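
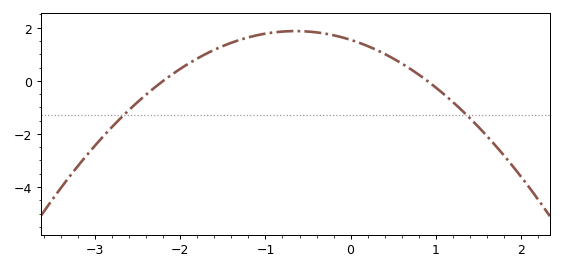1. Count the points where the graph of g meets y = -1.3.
2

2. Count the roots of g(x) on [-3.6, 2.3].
2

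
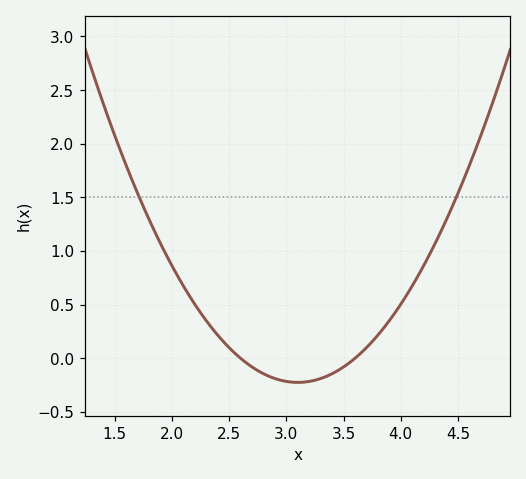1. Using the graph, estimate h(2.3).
0.351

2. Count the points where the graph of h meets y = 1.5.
2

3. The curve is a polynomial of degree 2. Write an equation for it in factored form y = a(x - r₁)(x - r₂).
y = 0.9(x - 2.6)(x - 3.6)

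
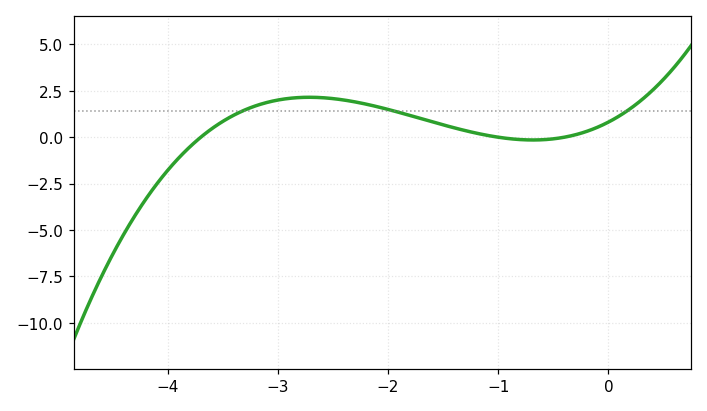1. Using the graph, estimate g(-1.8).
1.17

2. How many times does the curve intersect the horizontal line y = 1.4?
3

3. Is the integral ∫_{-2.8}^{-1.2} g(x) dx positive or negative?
positive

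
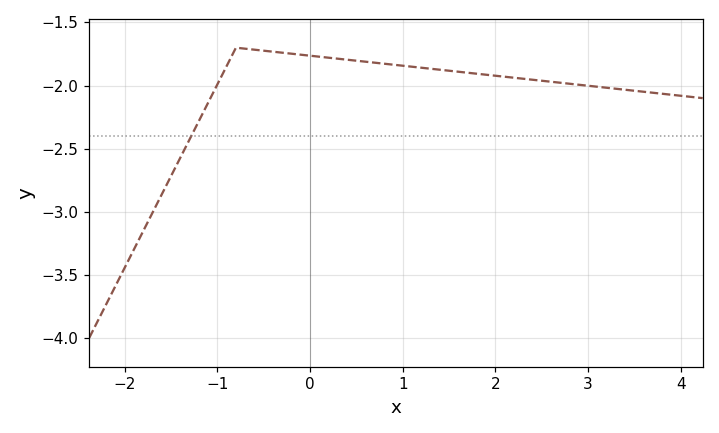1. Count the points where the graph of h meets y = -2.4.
1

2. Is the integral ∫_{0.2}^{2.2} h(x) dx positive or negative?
negative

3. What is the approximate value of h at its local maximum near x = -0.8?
-1.7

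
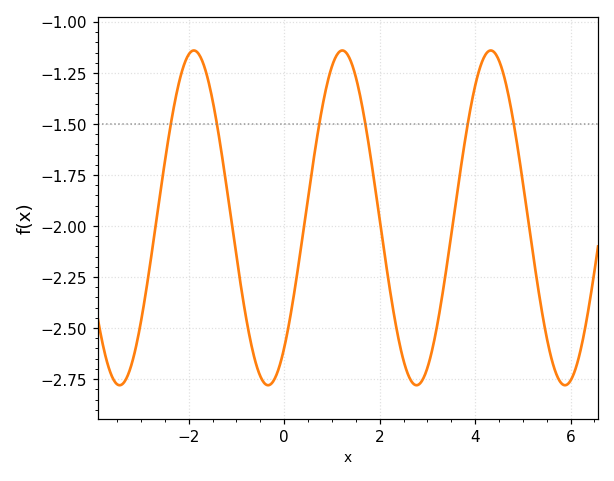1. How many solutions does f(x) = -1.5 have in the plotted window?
6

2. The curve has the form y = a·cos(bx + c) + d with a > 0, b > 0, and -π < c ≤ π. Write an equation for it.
y = 0.82cos(2x - 2.5) - 1.96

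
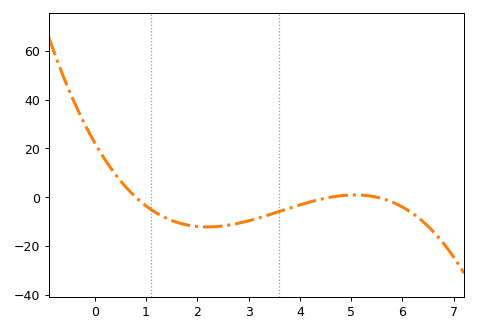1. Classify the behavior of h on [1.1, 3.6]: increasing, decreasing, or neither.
neither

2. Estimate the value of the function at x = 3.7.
-6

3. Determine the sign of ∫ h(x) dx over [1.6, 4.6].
negative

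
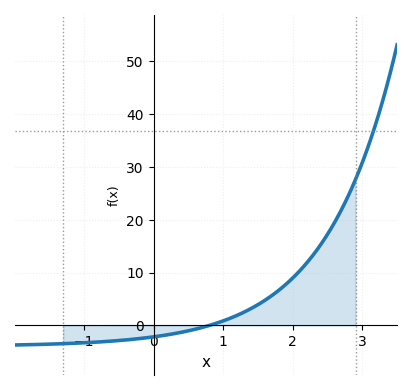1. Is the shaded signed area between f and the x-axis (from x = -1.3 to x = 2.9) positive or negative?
positive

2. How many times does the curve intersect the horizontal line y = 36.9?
1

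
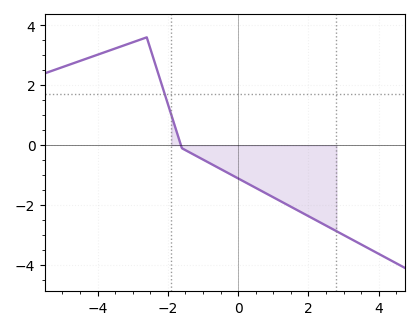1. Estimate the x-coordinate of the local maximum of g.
-2.6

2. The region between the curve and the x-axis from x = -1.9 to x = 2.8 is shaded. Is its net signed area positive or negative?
negative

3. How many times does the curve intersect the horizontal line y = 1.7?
1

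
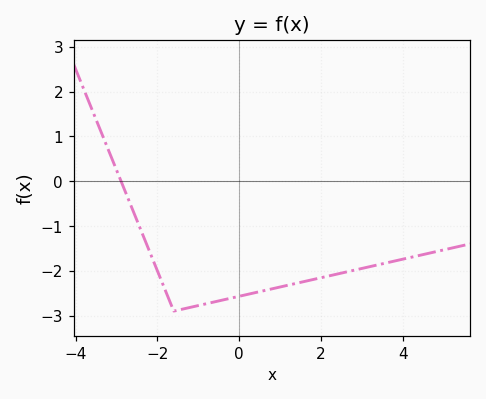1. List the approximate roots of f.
-2.89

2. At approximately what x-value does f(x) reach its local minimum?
-1.6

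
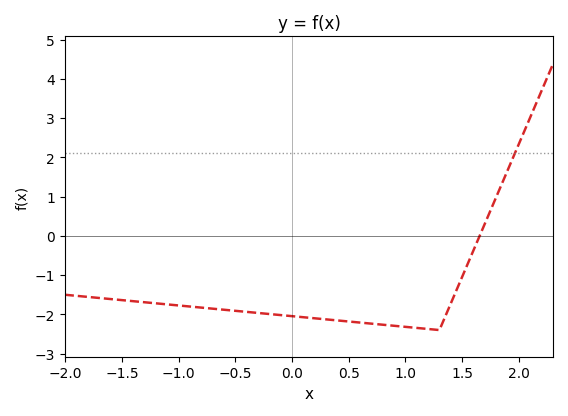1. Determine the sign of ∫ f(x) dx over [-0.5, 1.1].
negative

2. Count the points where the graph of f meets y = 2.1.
1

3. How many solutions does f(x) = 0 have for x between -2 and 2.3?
1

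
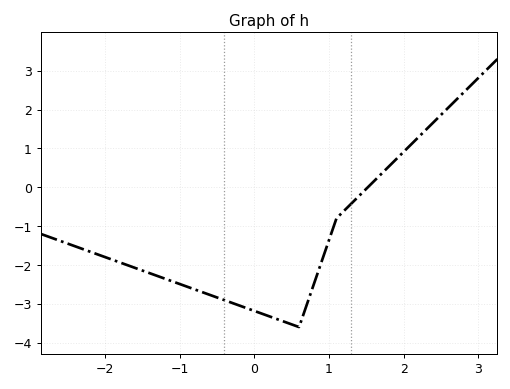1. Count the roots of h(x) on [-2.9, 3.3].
1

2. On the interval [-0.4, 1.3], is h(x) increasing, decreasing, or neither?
neither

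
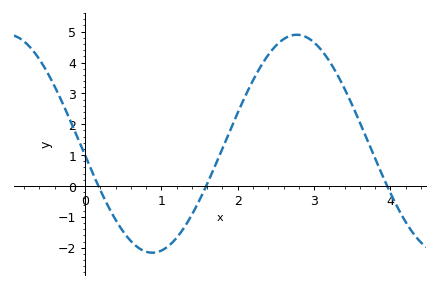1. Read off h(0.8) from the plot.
-2.13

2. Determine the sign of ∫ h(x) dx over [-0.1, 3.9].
positive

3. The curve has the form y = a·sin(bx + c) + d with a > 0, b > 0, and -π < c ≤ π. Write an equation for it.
y = 3.53sin(1.66x - 3.03) + 1.37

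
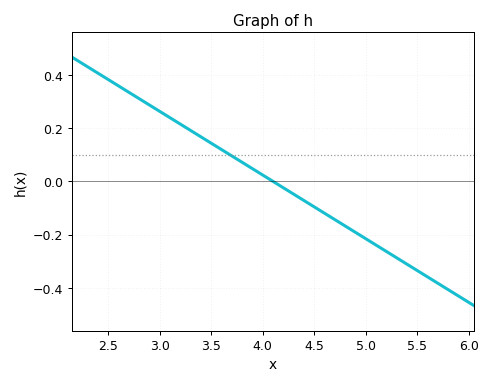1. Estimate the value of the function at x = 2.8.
0.32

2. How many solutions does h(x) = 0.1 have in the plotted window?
1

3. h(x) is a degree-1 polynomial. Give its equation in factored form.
y = -0.24(x - 4.1)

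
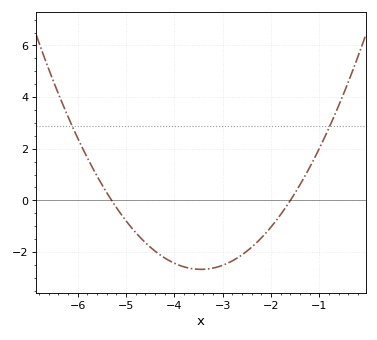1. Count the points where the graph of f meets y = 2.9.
2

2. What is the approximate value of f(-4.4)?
-1.97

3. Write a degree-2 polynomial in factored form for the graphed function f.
y = 0.78(x + 5.3)(x + 1.6)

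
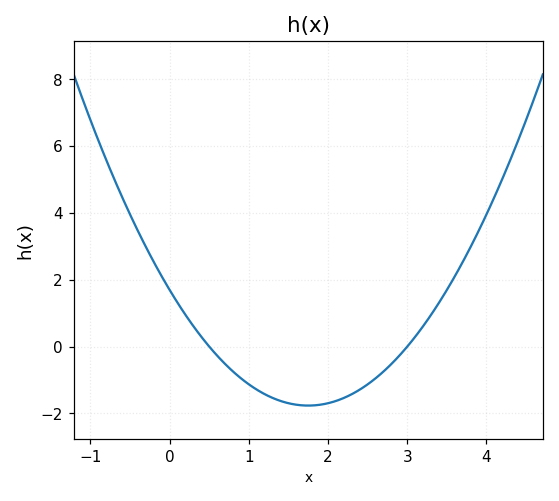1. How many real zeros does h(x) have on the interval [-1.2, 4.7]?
2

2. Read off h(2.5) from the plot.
-1.2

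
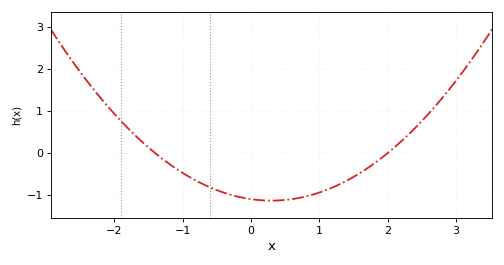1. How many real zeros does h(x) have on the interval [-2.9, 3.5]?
2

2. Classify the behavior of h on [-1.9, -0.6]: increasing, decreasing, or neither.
decreasing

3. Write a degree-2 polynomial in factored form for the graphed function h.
y = 0.39(x + 1.4)(x - 2)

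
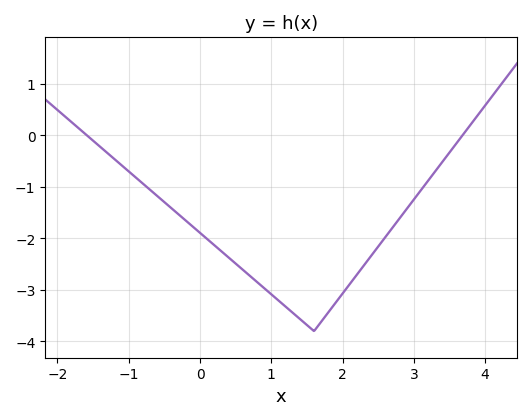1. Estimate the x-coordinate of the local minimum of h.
1.6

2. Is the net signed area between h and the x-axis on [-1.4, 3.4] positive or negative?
negative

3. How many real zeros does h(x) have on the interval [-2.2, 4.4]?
2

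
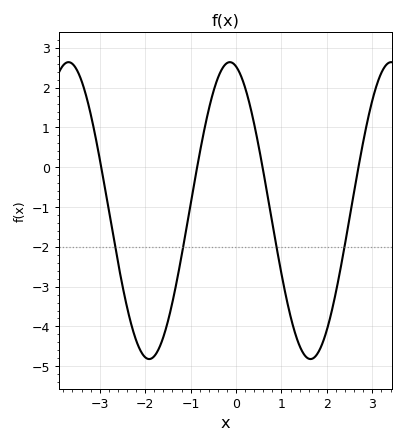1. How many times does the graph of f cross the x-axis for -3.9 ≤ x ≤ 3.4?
4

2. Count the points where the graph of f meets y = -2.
4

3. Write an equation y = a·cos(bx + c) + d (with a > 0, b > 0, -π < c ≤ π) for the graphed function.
y = 3.73cos(1.77x + 0.242) - 1.09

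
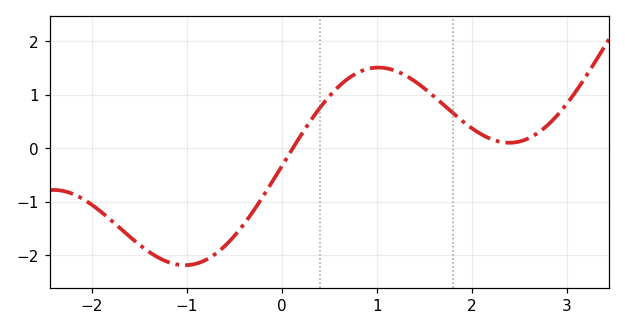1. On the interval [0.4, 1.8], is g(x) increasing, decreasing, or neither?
neither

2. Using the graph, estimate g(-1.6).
-1.6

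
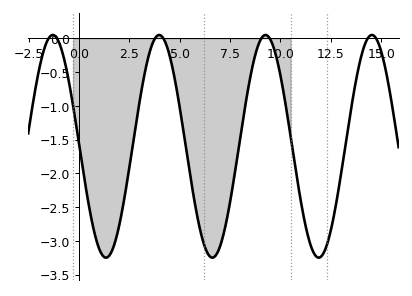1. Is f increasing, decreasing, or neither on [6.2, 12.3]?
neither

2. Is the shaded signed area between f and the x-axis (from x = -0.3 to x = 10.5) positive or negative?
negative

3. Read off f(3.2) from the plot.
-0.6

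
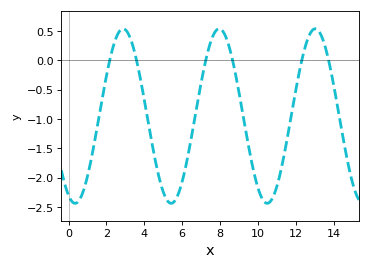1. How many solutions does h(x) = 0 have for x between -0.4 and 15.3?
6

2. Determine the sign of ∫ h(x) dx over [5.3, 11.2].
negative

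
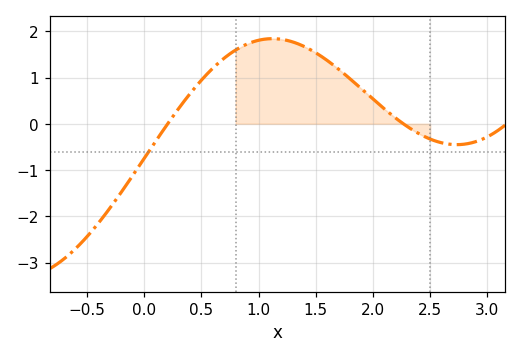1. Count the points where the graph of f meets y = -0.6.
1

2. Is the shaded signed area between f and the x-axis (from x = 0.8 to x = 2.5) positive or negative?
positive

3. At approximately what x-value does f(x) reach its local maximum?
1.1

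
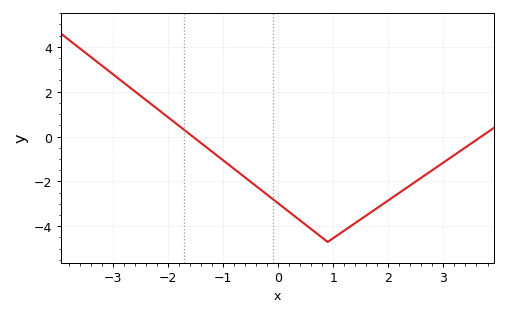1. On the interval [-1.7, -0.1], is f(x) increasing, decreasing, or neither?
decreasing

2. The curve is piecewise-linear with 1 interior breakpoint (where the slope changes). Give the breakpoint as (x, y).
(0.9, -4.7)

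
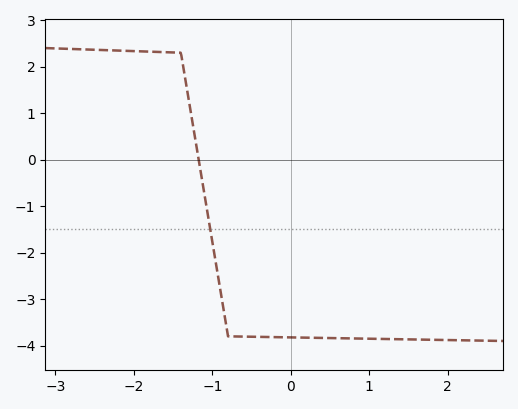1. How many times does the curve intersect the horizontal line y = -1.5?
1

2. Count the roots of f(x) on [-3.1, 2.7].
1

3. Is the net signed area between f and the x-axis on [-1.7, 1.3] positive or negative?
negative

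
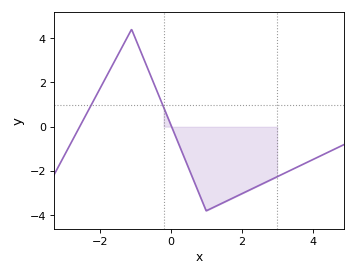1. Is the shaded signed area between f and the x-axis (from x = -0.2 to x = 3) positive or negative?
negative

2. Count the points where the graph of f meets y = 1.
2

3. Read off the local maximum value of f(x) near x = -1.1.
4.4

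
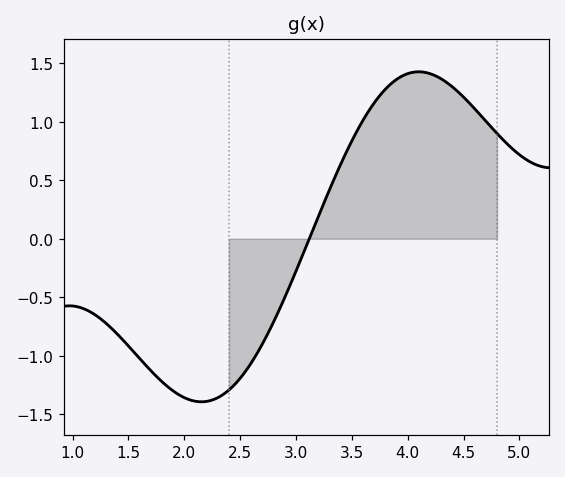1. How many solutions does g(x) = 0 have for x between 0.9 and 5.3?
1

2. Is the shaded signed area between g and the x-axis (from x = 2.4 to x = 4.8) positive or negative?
positive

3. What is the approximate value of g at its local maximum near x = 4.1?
1.43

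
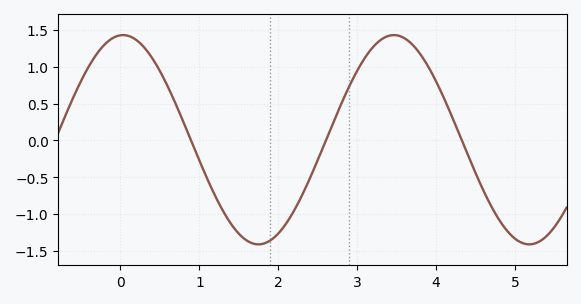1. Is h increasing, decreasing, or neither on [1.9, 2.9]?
increasing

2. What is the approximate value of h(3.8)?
1.17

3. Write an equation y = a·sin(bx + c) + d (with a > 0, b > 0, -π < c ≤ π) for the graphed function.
y = 1.42sin(1.83x + 1.51) + 0.01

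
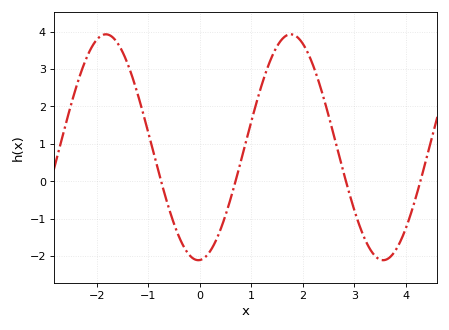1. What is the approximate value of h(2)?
3.68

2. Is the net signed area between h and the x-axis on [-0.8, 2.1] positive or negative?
positive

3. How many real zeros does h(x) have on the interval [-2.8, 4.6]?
4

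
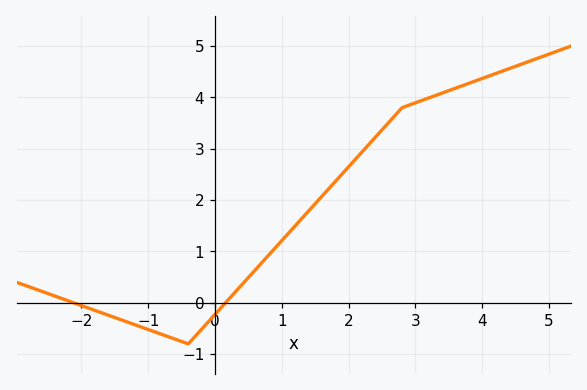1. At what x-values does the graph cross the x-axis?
-2.11, 0.157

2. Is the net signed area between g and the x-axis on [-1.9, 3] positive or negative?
positive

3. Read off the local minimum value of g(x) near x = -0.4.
-0.799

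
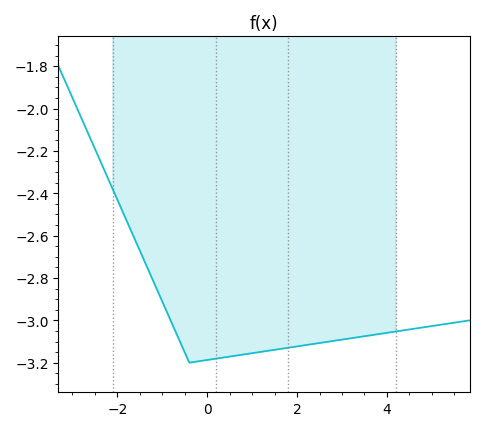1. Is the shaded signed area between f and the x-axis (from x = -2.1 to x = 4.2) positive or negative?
negative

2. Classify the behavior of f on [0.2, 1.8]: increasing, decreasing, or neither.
increasing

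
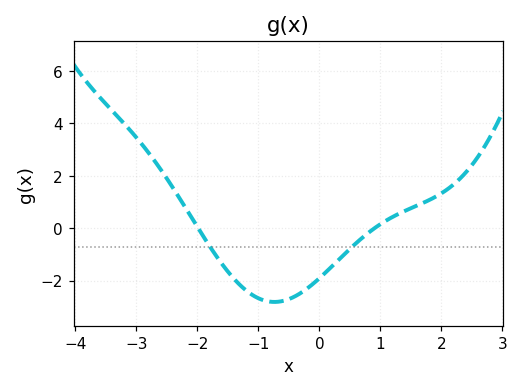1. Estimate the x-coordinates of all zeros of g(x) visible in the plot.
-1.99, 0.903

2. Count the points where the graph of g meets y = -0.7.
2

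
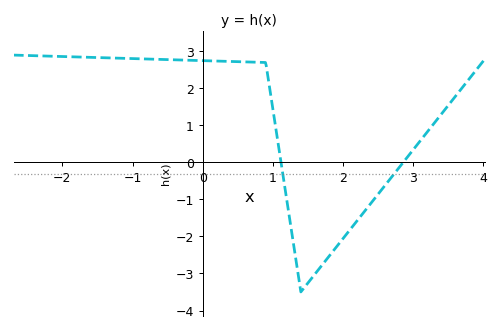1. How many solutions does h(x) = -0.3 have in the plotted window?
2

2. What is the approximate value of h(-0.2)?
2.8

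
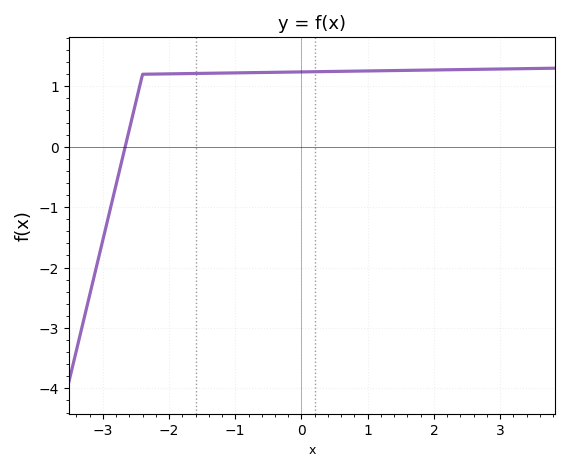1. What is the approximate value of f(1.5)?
1.3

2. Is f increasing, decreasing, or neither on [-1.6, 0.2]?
increasing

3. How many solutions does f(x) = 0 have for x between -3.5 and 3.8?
1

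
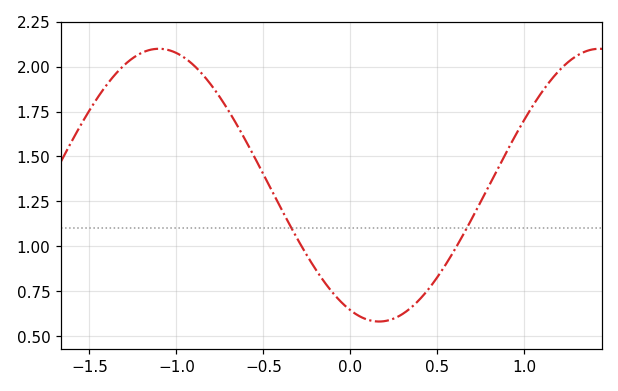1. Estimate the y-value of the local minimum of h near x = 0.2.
0.58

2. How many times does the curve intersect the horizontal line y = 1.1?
2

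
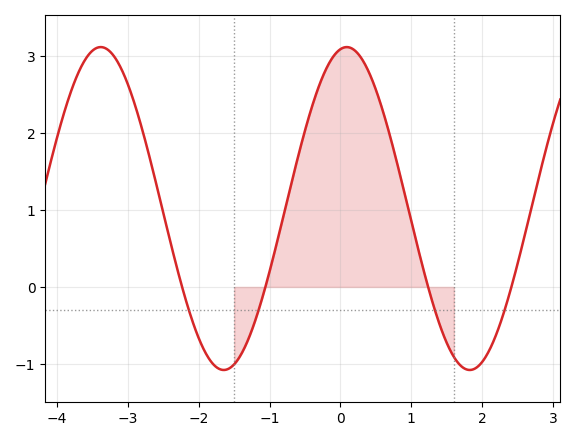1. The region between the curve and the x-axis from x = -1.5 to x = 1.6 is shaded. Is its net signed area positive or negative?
positive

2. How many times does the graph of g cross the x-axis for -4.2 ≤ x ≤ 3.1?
4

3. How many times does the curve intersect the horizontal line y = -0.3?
4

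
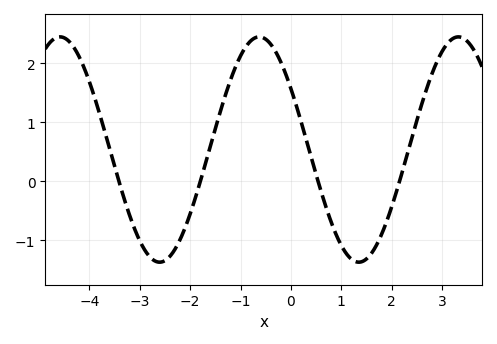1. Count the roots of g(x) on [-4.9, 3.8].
4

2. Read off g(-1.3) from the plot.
1.46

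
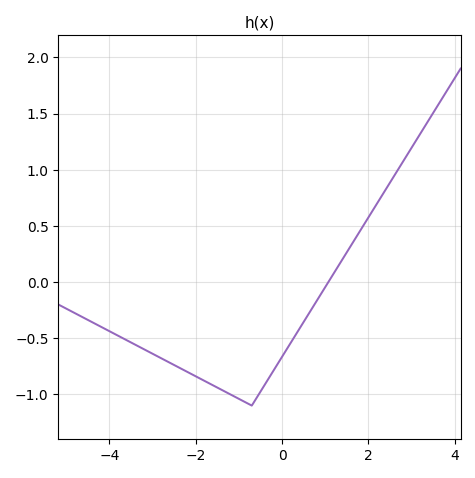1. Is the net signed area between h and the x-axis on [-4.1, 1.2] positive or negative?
negative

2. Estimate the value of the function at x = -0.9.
-1.06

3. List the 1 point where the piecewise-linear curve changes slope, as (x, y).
(-0.7, -1.1)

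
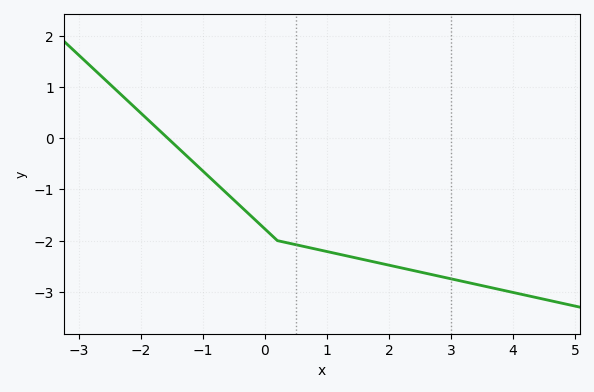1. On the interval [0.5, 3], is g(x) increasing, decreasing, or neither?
decreasing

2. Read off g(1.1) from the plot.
-2.2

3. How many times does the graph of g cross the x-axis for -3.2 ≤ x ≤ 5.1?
1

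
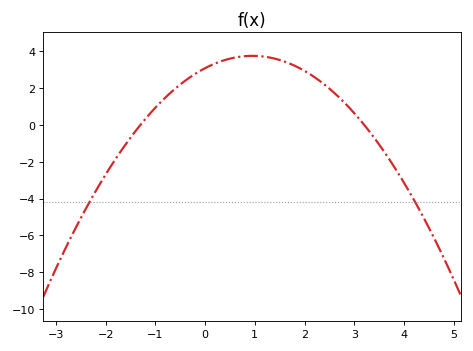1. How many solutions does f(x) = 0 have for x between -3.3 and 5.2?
2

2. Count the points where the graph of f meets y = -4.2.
2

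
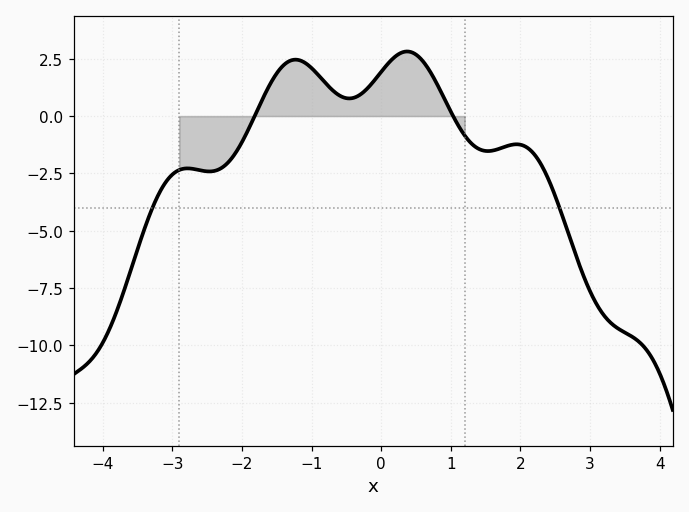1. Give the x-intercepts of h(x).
-1.82, 1.03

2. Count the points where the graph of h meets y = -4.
2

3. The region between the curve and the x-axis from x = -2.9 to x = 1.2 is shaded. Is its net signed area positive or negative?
positive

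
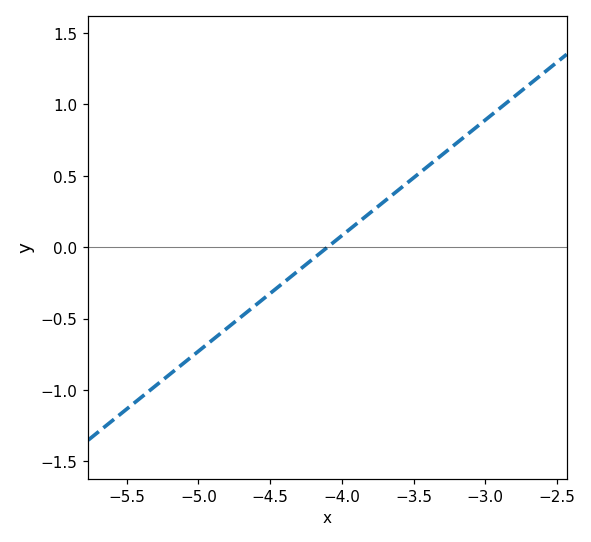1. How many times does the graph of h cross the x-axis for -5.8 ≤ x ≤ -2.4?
1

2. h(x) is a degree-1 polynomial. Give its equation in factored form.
y = 0.81(x + 4.1)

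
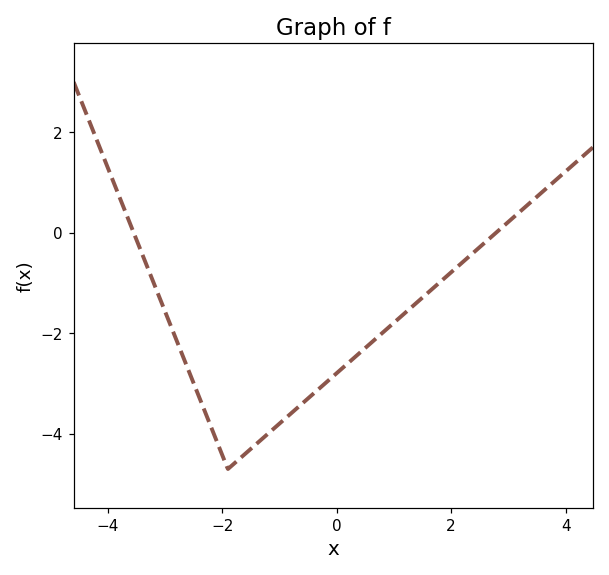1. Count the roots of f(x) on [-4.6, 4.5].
2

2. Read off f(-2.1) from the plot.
-4.2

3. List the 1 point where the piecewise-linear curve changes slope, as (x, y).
(-1.9, -4.7)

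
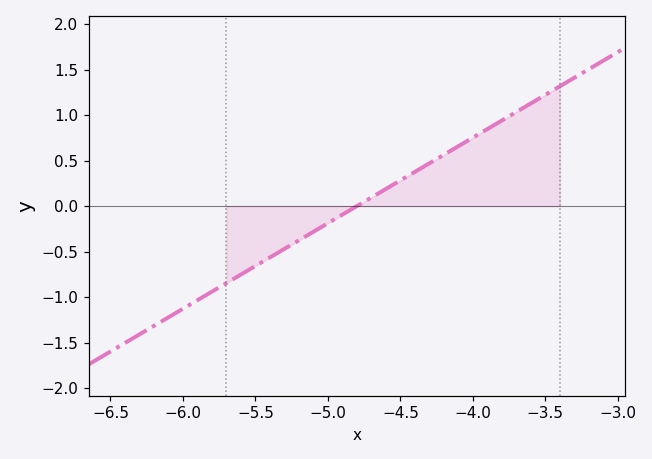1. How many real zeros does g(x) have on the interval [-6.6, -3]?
1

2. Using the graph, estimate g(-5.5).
-0.658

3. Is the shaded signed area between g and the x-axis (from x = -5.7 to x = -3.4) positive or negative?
positive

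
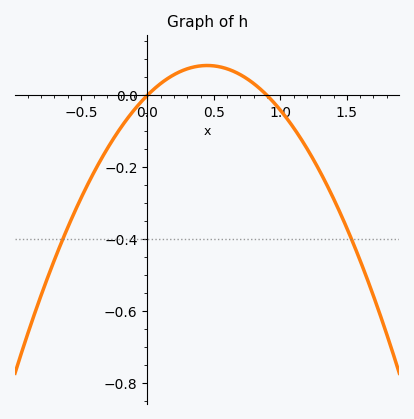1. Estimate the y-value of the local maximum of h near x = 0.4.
0.083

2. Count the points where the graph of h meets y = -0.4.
2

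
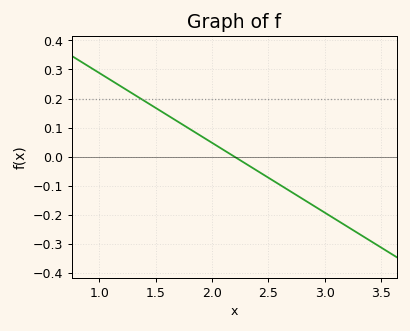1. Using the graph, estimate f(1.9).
0.07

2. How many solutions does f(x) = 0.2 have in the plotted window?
1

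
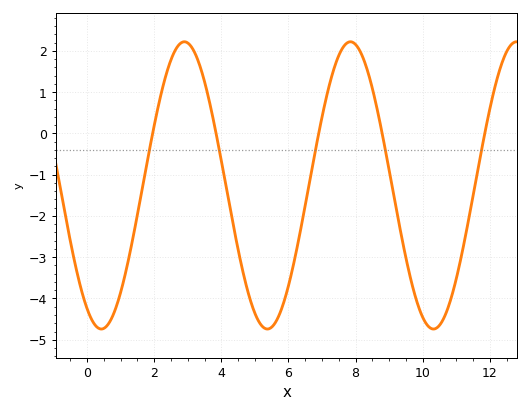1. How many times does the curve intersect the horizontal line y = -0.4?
5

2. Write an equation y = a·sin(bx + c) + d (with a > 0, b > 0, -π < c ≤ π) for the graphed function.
y = 3.48sin(1.27x - 2.11) - 1.26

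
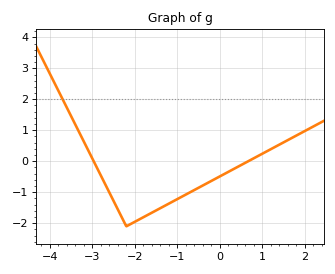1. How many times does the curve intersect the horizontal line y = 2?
1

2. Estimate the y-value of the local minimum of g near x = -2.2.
-2.1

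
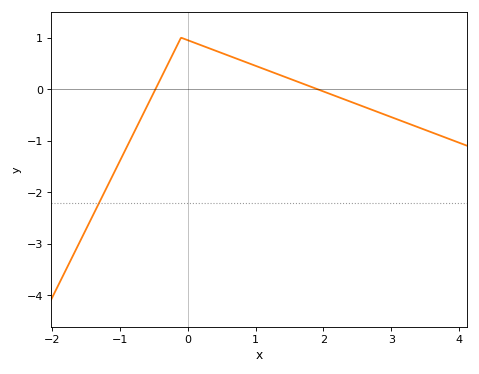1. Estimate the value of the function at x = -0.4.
0.2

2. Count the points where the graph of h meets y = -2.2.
1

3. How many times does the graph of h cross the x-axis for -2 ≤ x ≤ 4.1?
2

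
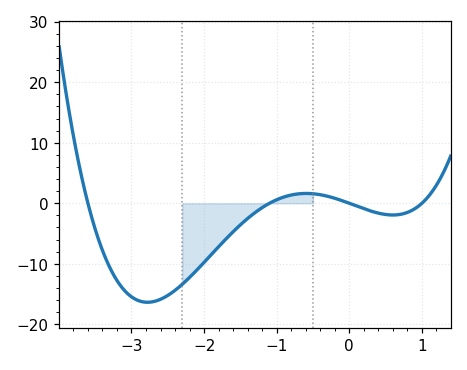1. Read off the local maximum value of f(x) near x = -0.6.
2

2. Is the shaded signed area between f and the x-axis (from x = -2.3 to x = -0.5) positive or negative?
negative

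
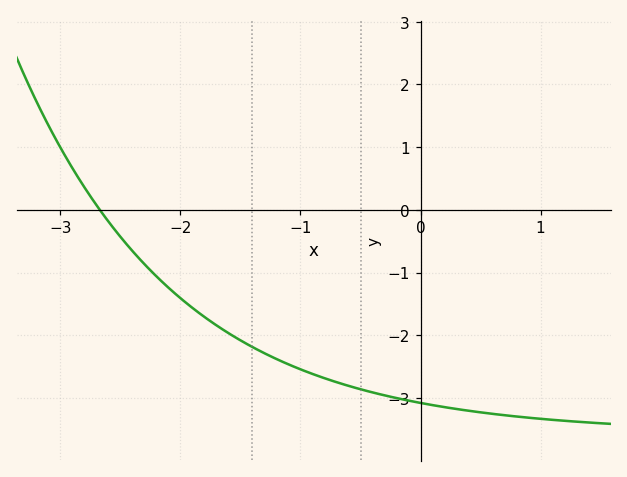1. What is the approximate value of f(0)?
-3.08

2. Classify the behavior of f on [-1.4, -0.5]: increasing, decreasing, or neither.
decreasing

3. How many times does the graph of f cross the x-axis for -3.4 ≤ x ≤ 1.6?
1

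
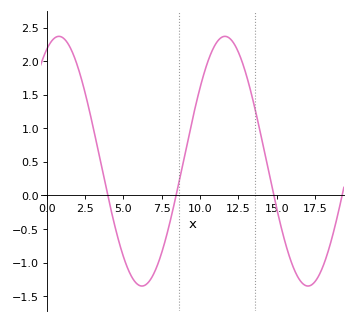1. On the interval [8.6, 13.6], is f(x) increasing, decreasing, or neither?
neither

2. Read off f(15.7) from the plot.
-0.815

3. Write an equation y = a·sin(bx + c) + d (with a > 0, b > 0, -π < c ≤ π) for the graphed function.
y = 1.86sin(0.58x + 1.11) + 0.51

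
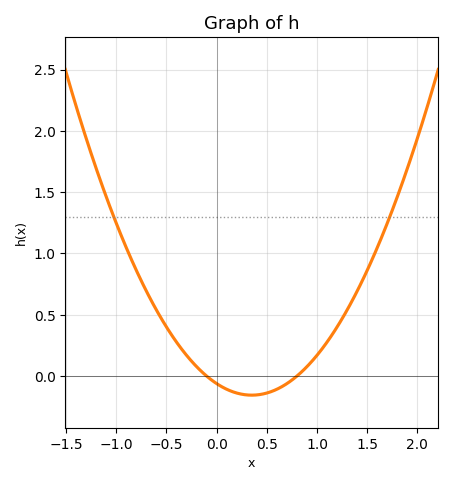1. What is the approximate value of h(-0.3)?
0.15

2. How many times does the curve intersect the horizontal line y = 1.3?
2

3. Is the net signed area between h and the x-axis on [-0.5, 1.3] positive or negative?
positive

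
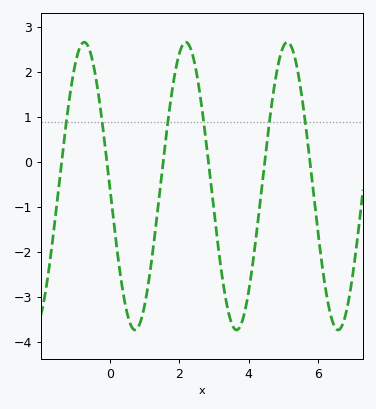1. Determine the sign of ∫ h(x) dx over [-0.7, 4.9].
negative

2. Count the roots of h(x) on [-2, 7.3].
6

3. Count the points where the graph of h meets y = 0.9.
6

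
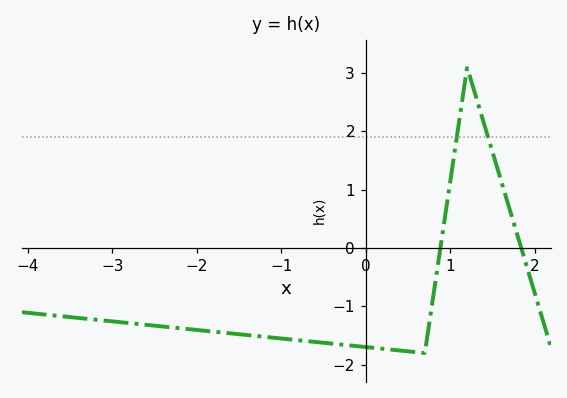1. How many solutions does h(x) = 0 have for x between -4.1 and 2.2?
2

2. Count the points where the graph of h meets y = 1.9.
2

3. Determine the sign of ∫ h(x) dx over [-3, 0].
negative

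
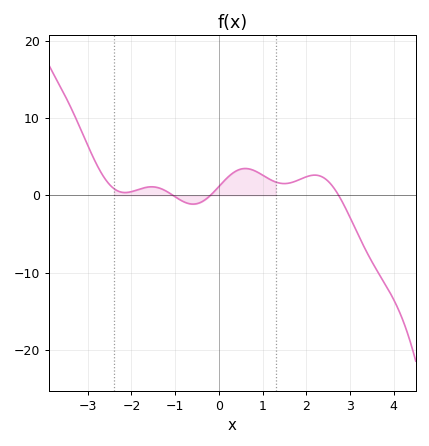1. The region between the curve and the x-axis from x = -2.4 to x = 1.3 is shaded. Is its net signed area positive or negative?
positive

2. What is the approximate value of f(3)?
-2.85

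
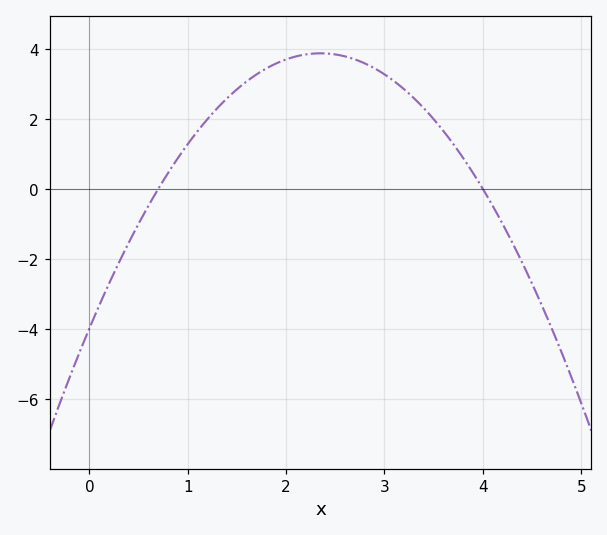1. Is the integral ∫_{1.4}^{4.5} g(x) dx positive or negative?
positive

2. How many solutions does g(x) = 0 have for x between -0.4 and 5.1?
2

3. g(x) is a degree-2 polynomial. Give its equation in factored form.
y = -1.42(x - 0.7)(x - 4)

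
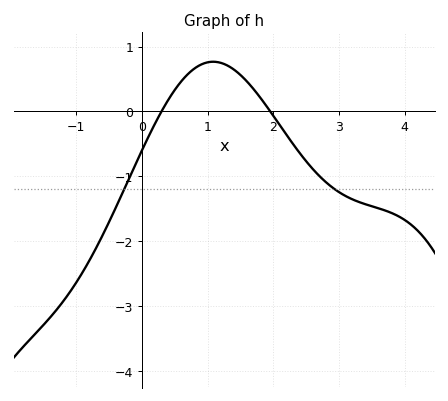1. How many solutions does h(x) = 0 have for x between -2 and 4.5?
2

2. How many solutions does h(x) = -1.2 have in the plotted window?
2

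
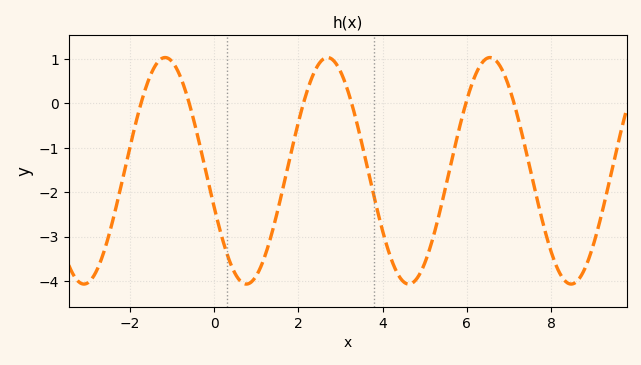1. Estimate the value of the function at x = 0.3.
-3.37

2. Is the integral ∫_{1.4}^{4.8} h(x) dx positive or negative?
negative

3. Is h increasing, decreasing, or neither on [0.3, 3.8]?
neither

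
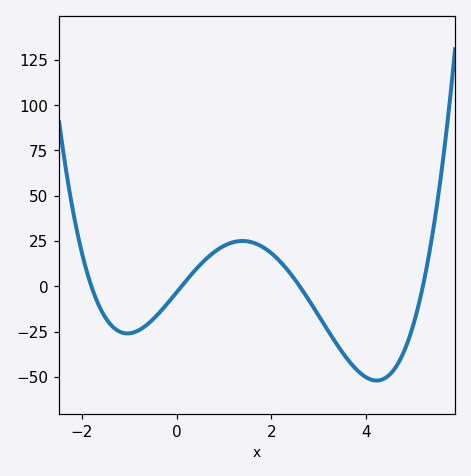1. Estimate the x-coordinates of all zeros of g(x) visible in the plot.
-1.8, 0, 2.6, 5.2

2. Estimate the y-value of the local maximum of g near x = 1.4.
25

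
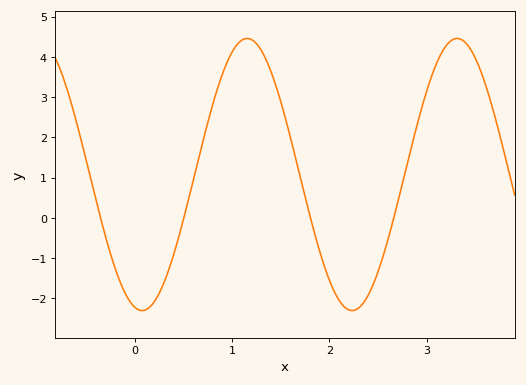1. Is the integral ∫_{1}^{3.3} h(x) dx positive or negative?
positive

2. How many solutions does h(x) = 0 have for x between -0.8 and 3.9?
4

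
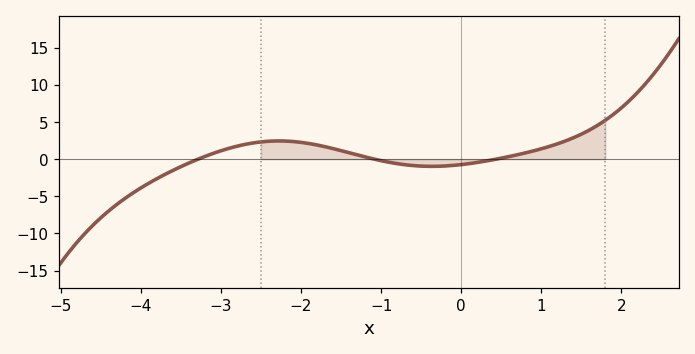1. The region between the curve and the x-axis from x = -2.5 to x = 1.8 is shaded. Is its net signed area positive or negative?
positive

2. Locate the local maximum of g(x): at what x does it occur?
-2.28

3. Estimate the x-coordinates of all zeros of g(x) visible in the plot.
-3.29, -1.08, 0.432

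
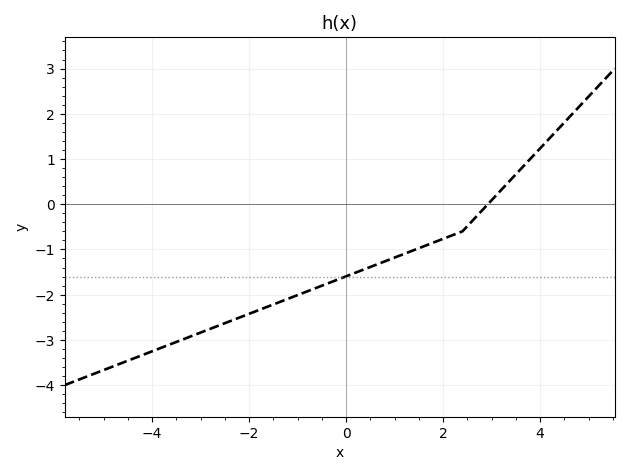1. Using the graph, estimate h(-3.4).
-3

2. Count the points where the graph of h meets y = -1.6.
1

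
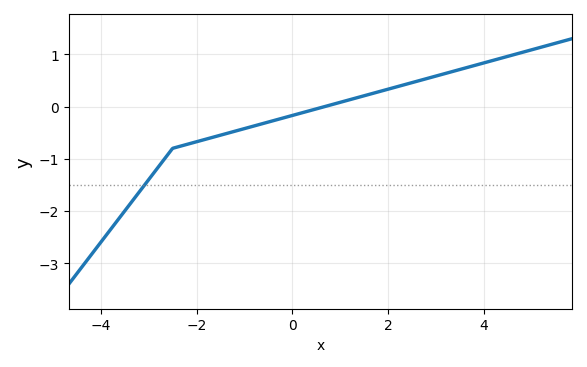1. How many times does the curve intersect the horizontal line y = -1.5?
1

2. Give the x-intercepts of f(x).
0.6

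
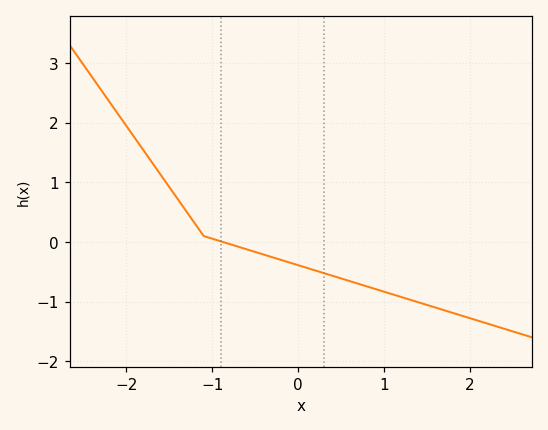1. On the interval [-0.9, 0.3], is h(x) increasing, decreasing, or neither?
decreasing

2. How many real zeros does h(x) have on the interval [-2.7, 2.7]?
1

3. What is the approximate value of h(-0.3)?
-0.3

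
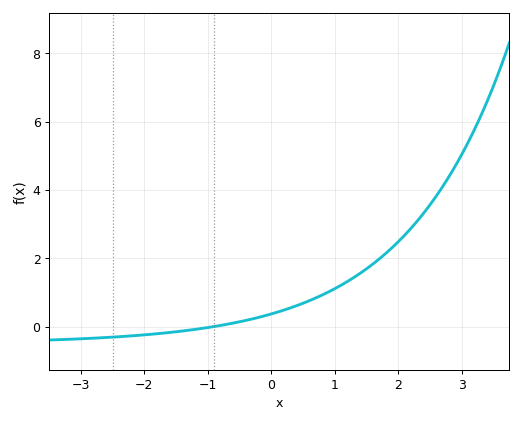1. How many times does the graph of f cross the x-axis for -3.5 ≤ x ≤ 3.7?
1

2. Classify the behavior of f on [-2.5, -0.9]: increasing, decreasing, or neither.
increasing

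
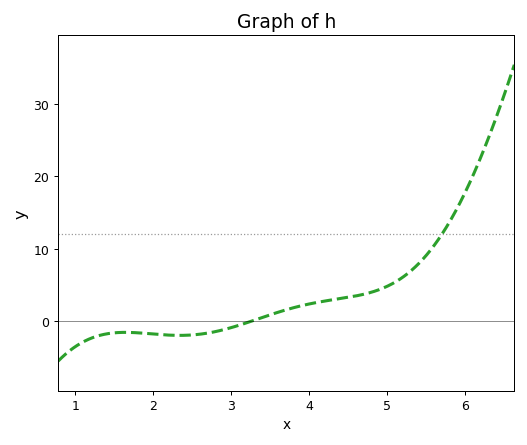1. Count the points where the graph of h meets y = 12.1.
1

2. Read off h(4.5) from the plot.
3.28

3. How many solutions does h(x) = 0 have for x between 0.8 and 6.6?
1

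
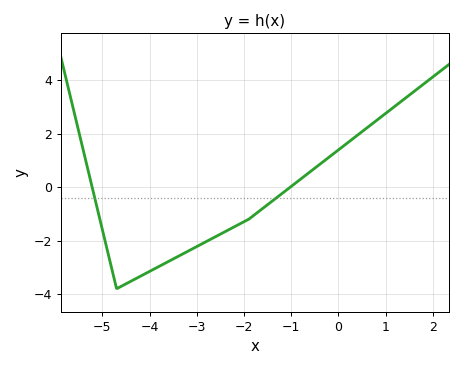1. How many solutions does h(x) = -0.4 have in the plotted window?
2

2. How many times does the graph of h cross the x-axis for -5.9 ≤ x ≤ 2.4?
2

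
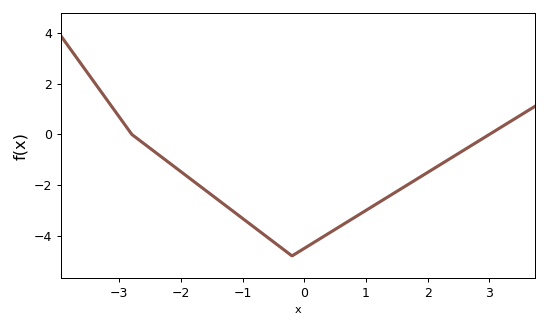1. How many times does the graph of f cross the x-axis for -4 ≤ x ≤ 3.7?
2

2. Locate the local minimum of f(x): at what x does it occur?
-0.2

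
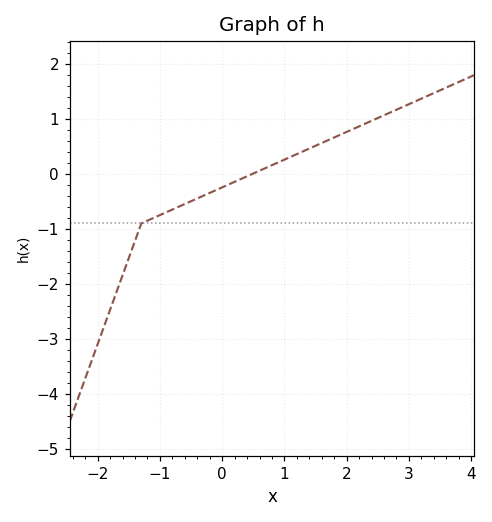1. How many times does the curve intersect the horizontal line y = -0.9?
1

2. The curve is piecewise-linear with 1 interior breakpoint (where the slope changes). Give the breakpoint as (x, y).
(-1.3, -0.9)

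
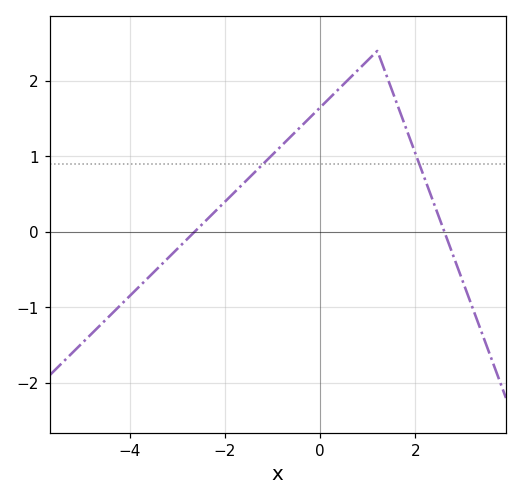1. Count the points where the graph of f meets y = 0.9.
2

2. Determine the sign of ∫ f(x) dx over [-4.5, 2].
positive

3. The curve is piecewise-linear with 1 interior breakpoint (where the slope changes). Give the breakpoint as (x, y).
(1.2, 2.4)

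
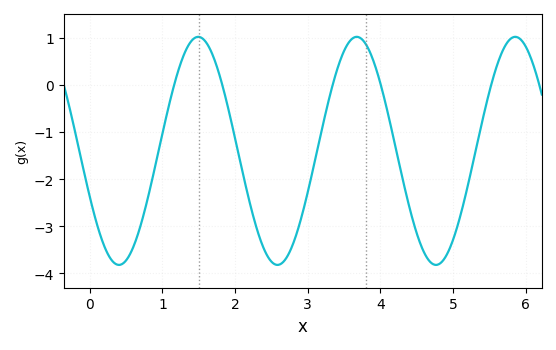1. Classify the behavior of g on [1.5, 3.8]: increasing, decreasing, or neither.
neither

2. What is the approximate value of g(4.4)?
-2.6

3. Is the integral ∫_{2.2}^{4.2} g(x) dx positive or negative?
negative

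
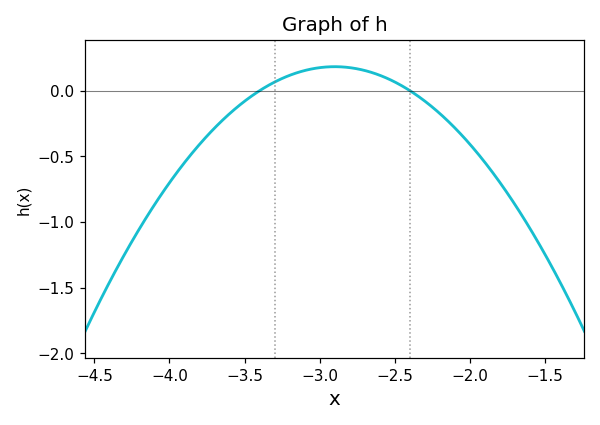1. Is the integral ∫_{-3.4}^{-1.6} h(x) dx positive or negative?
negative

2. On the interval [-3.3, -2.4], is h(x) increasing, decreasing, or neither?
neither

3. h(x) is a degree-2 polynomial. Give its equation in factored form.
y = -0.73(x + 3.4)(x + 2.4)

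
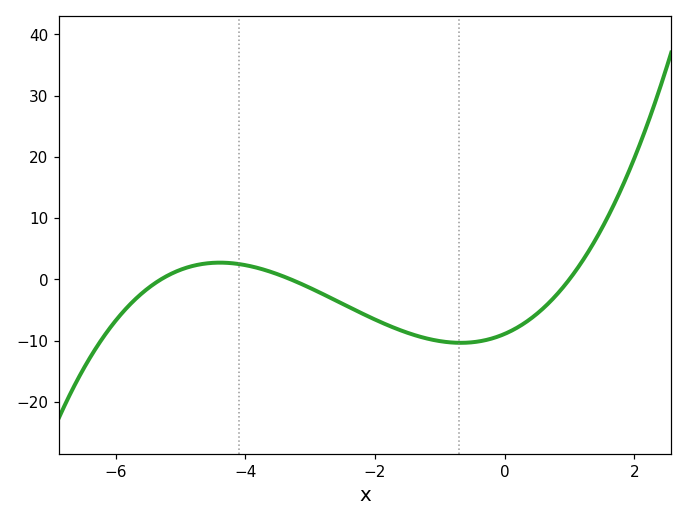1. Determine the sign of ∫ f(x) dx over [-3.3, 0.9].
negative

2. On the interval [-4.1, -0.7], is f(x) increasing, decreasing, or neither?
decreasing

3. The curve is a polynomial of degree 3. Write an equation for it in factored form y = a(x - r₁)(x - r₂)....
y = 0.51(x + 5.3)(x + 3.3)(x - 1)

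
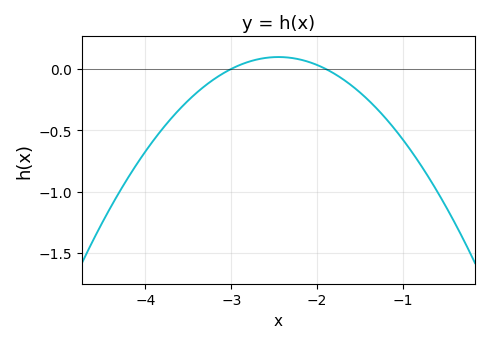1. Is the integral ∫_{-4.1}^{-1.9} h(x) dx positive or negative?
negative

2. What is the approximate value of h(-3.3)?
-0.14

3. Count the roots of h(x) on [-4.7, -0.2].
2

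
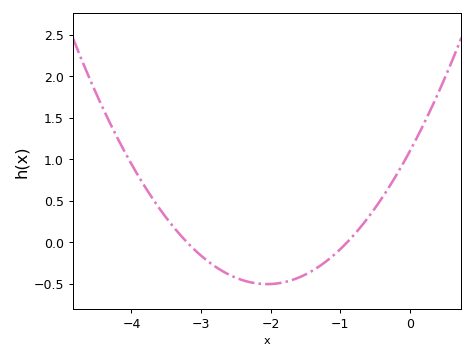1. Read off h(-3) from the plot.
-0.15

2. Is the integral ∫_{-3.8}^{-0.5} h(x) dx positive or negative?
negative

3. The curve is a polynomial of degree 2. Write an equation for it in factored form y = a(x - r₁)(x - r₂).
y = 0.38(x + 3.2)(x + 0.9)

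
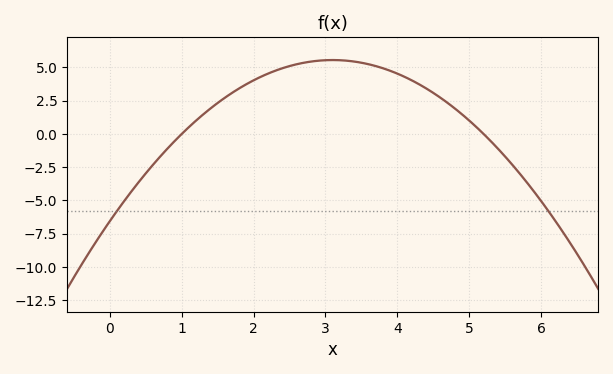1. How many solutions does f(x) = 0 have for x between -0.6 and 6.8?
2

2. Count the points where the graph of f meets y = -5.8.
2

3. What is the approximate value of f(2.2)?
4.54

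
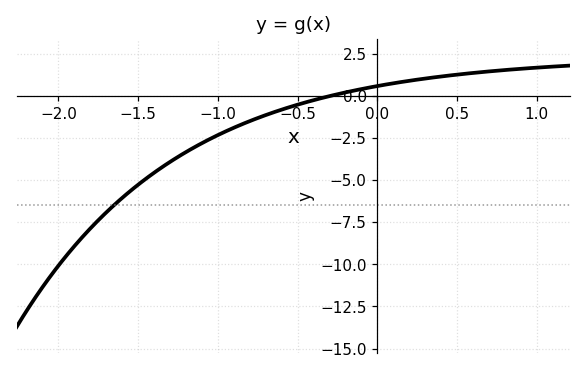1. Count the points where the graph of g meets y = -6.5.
1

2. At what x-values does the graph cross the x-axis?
-0.3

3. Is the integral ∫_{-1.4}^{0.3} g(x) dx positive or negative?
negative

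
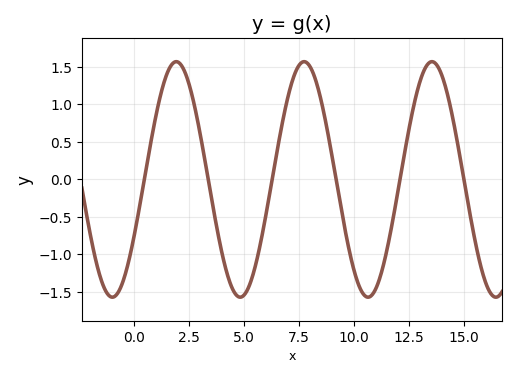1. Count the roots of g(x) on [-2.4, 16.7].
6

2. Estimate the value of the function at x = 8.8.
0.628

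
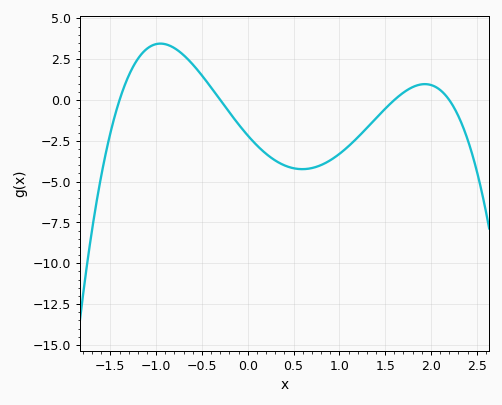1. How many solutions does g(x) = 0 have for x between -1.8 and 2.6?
4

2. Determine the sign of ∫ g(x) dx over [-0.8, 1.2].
negative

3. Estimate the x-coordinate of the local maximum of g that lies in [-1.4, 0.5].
-0.953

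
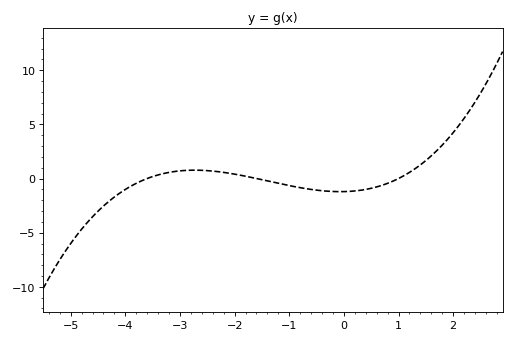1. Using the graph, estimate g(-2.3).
0.631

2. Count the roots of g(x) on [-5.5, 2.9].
3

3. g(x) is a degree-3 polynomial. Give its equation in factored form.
y = 0.21(x + 3.6)(x + 1.6)(x - 1)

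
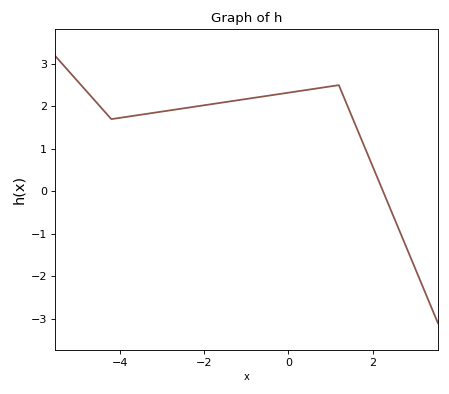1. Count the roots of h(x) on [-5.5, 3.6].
1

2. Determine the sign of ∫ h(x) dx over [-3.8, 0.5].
positive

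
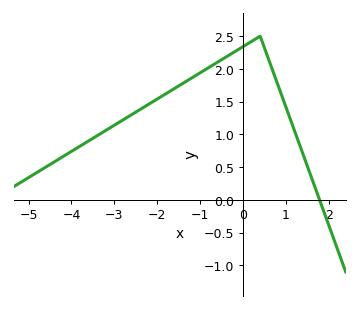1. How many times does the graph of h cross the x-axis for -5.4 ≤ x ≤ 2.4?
1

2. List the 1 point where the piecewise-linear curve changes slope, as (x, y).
(0.4, 2.5)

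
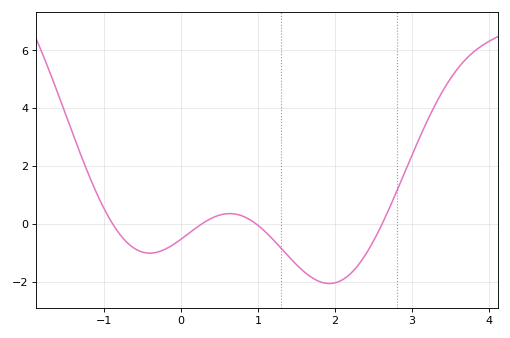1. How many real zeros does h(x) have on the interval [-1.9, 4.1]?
4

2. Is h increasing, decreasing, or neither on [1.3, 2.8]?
neither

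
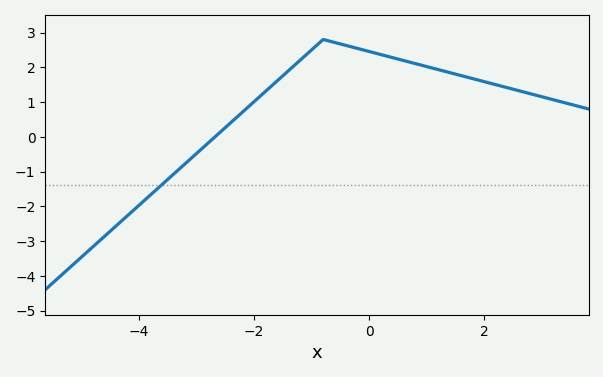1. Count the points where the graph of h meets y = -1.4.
1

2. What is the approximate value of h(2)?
1.59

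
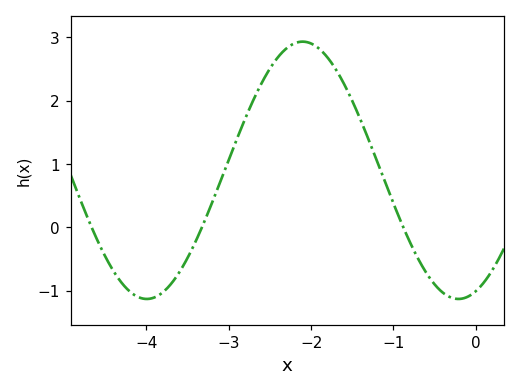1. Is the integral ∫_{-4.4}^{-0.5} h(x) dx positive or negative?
positive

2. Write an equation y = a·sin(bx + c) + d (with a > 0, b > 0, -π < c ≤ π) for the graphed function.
y = 2.03sin(1.7x - 1.2) + 0.9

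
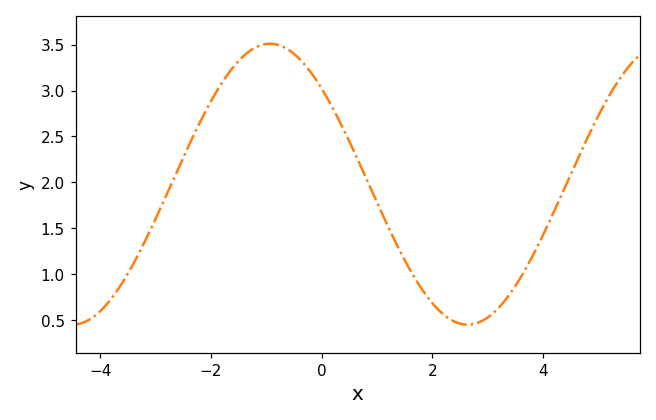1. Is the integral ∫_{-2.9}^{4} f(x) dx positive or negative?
positive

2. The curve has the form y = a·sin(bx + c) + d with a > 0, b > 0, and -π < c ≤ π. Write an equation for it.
y = 1.53sin(0.88x + 2.39) + 1.98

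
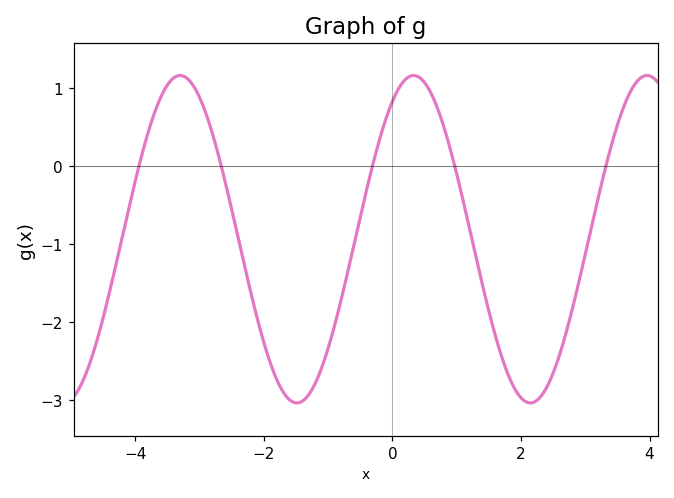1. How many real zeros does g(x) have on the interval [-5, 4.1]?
5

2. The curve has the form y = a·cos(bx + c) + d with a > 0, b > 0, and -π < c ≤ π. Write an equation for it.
y = 2.1cos(1.73x - 0.57) - 0.94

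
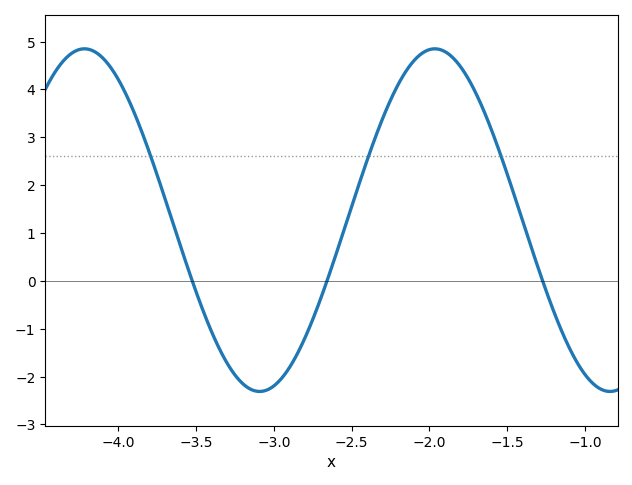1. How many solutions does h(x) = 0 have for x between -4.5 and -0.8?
3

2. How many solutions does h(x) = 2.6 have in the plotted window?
3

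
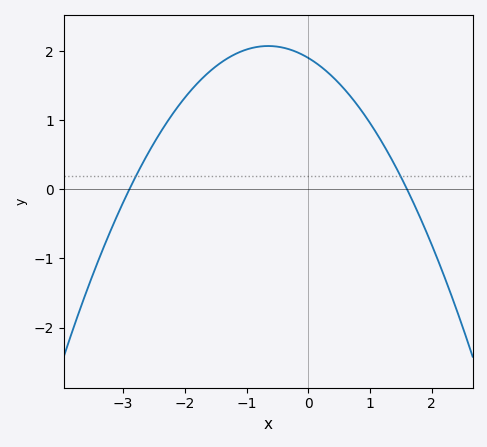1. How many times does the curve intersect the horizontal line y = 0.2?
2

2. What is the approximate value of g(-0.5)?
2.1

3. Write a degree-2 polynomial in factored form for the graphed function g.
y = -0.41(x + 2.9)(x - 1.6)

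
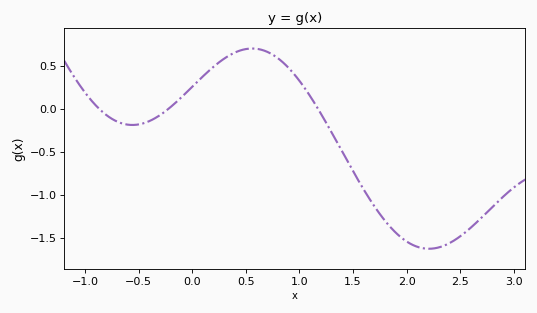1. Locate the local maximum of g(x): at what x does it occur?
0.559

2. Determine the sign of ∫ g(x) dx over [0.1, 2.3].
negative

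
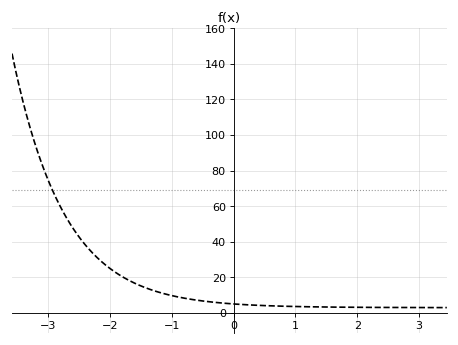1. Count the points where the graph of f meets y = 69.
1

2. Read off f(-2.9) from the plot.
66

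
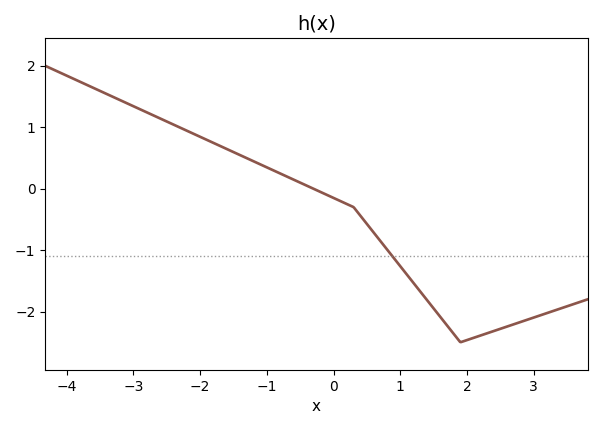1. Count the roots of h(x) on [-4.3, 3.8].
1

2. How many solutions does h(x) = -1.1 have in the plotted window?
1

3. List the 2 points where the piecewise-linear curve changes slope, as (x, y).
(0.3, -0.3); (1.9, -2.5)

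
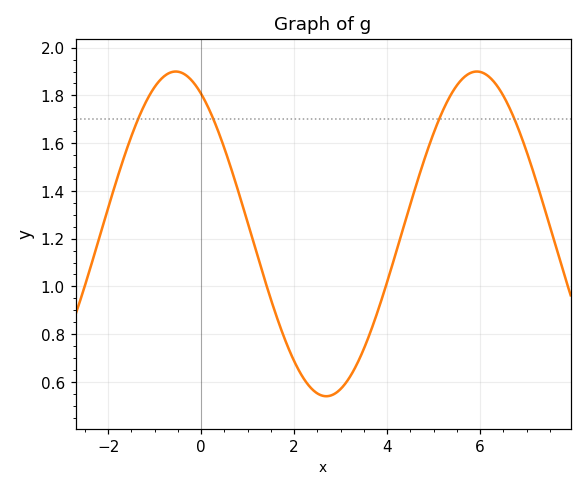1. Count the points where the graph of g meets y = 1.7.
4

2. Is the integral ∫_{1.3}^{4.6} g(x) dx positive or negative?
positive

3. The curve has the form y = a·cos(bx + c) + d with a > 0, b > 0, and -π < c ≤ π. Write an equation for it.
y = 0.68cos(0.97x + 0.53) + 1.22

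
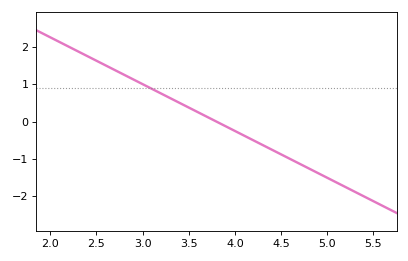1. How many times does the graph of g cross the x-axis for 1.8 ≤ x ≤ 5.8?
1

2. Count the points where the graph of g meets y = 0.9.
1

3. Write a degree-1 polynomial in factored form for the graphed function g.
y = -1.26(x - 3.8)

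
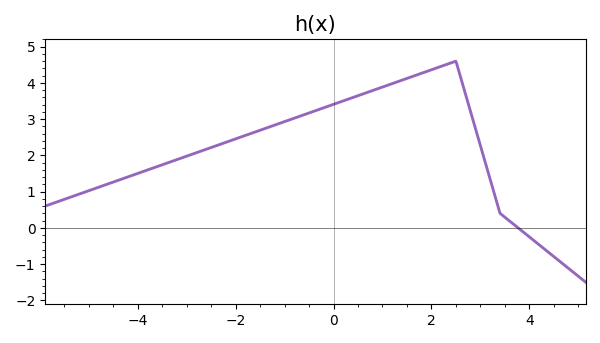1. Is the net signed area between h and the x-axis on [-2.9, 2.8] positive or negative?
positive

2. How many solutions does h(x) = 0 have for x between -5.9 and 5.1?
1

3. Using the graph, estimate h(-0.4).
3.22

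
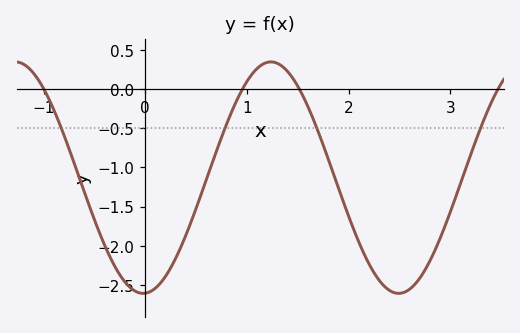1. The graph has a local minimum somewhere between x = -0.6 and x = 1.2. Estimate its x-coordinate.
0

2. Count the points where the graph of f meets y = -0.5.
4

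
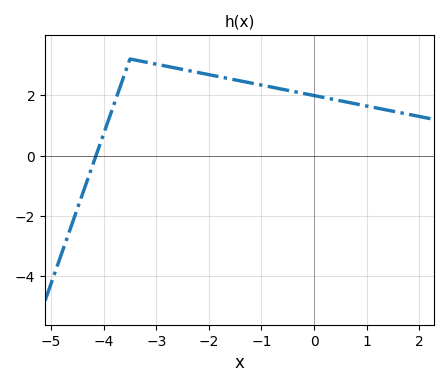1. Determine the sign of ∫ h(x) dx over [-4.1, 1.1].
positive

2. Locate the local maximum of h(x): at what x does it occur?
-3.5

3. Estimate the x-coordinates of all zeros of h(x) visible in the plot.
-4.1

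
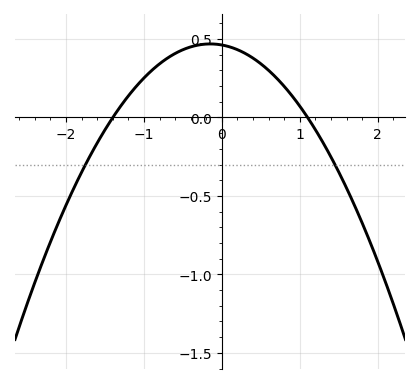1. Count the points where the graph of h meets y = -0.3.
2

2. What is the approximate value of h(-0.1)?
0.45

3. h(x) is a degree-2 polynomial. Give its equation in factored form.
y = -0.3(x + 1.4)(x - 1.1)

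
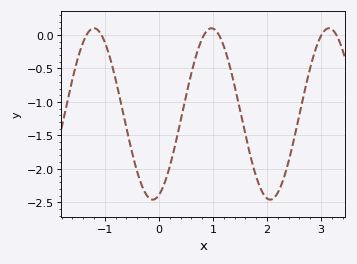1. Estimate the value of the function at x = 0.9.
0.05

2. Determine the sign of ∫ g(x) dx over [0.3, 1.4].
negative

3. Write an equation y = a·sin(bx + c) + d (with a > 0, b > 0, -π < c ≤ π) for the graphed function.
y = 1.28sin(2.9x - 1.2) - 1.18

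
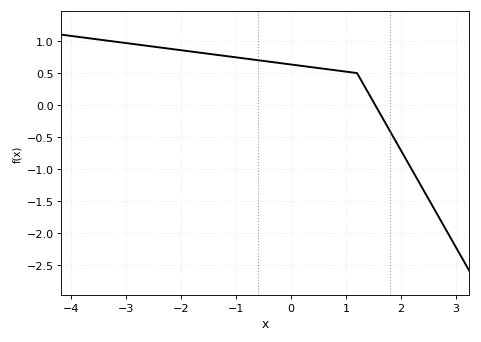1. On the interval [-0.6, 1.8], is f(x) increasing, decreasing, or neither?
decreasing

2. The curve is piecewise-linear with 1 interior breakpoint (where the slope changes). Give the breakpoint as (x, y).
(1.2, 0.5)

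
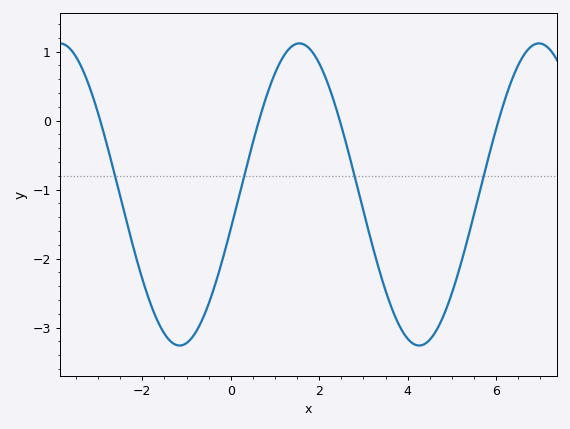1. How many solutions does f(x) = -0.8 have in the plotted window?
4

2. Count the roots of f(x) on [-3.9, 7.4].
4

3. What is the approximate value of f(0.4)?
-0.6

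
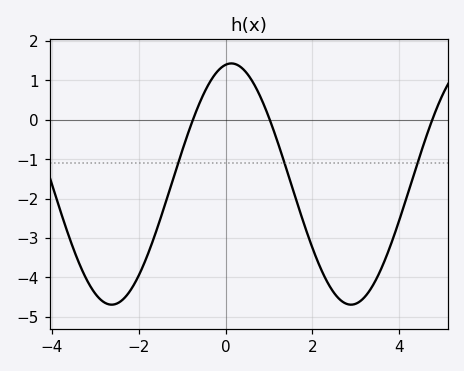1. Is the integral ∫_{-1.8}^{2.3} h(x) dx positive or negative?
negative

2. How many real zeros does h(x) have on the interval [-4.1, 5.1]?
3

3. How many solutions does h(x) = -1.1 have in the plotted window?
3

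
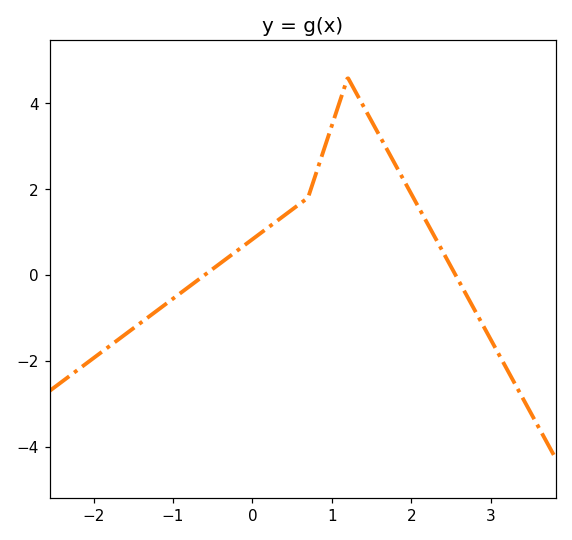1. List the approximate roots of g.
-0.6, 2.6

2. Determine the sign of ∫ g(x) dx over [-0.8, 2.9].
positive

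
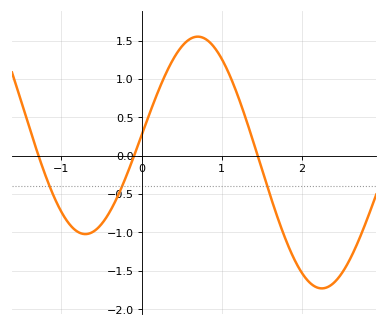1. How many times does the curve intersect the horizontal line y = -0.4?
3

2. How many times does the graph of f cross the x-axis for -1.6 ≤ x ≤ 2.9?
3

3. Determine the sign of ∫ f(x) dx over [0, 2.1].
positive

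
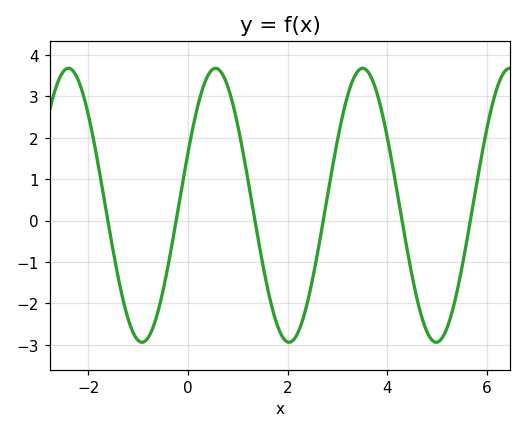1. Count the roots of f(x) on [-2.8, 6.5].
6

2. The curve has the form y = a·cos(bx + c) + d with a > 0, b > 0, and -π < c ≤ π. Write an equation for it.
y = 3.31cos(2.13x - 1.18) + 0.37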